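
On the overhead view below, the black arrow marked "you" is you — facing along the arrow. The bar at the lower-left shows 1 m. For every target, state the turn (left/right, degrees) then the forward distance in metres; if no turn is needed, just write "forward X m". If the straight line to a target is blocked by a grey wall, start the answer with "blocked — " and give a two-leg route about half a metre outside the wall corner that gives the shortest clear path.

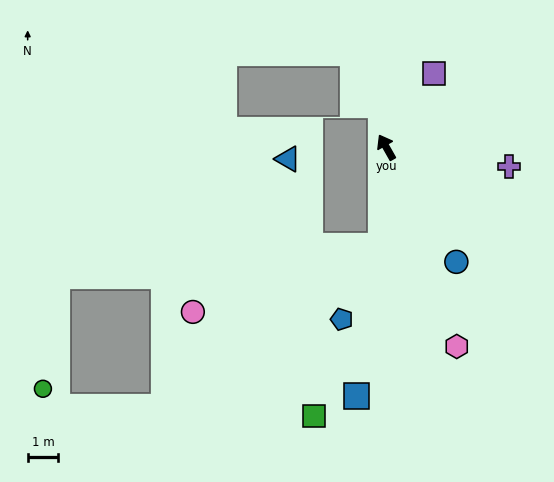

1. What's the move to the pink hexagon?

turn left 170°, forward 6.9 m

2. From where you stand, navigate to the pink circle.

blocked — turn left 147°, forward 3.2 m, then turn right 67°, forward 6.5 m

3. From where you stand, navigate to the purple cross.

turn right 128°, forward 4.1 m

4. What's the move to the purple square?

turn right 62°, forward 2.9 m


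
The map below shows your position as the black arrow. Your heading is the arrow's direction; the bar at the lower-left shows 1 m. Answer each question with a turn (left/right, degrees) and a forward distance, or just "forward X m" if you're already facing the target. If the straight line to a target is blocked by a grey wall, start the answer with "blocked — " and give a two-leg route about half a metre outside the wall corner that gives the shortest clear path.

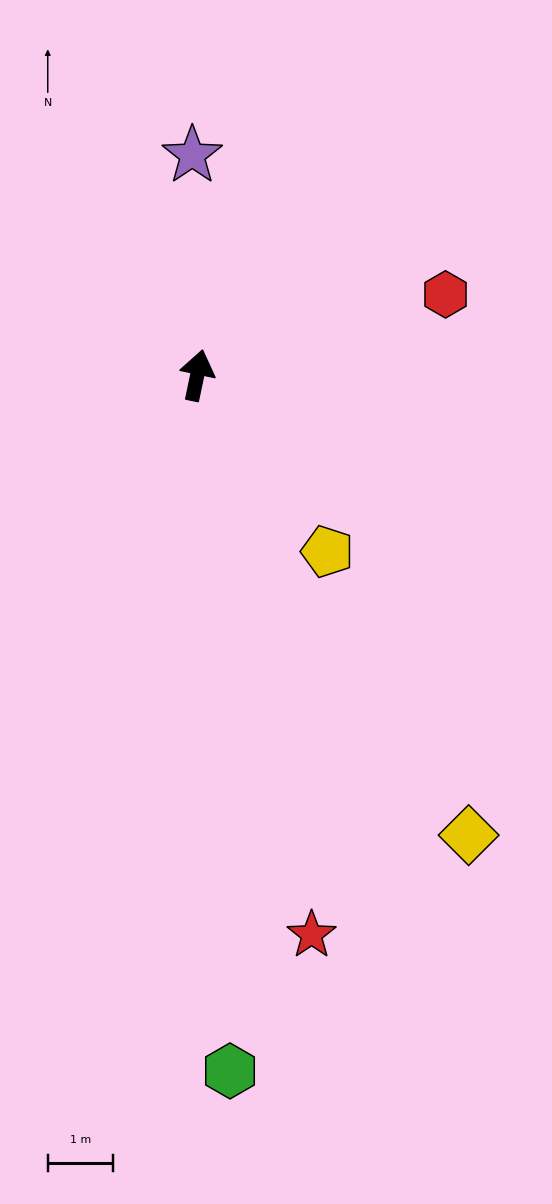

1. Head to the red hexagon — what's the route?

turn right 60°, forward 4.0 m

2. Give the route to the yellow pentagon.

turn right 132°, forward 3.4 m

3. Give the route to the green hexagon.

turn right 165°, forward 10.7 m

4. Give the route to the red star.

turn right 157°, forward 8.8 m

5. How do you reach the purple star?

turn left 13°, forward 3.4 m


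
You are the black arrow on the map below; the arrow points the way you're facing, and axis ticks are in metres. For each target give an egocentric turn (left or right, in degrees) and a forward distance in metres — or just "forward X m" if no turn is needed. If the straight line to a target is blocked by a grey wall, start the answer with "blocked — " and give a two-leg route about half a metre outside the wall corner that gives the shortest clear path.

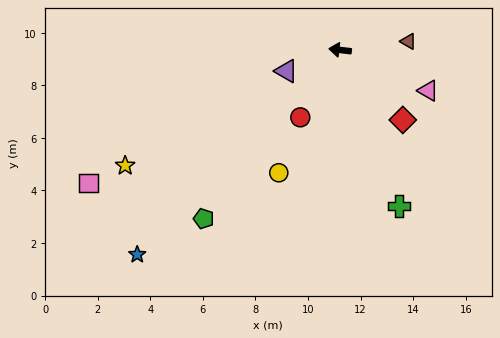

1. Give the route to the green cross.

turn left 117°, forward 6.4 m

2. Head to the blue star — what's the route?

turn left 52°, forward 11.0 m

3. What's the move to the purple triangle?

turn left 28°, forward 2.2 m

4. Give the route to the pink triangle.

turn left 162°, forward 3.7 m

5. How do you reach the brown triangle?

turn right 166°, forward 2.6 m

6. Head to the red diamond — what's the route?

turn left 138°, forward 3.6 m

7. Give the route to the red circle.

turn left 66°, forward 3.0 m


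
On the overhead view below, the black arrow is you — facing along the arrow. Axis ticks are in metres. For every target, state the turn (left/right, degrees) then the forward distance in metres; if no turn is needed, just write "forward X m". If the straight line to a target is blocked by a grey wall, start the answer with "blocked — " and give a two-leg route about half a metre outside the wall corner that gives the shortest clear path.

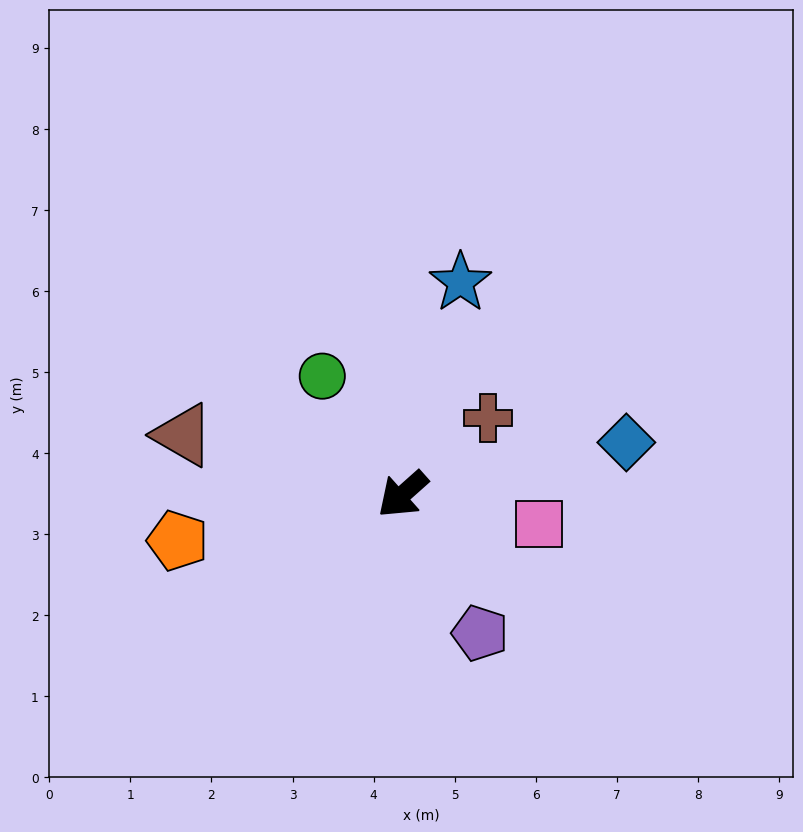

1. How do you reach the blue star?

turn right 147°, forward 2.7 m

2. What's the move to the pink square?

turn left 126°, forward 1.7 m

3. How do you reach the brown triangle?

turn right 57°, forward 2.8 m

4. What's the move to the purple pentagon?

turn left 78°, forward 2.0 m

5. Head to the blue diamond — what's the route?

turn left 151°, forward 2.8 m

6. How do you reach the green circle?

turn right 98°, forward 1.8 m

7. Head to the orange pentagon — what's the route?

turn right 30°, forward 2.8 m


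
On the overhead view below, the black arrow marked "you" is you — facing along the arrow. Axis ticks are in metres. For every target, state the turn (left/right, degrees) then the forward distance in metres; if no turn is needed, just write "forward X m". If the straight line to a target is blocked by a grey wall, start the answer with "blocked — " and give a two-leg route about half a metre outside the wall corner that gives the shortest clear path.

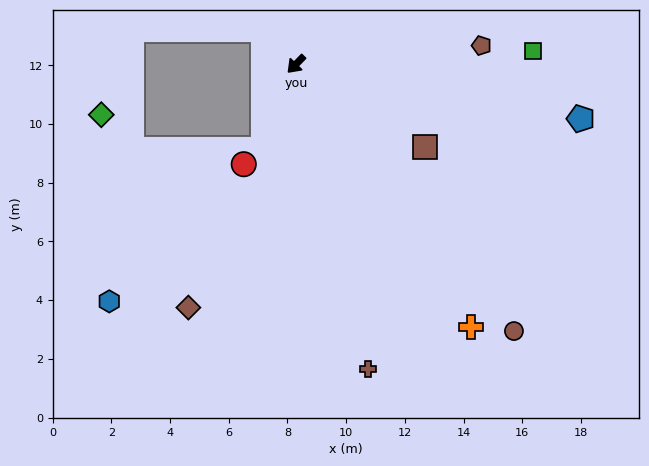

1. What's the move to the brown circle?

turn left 83°, forward 11.7 m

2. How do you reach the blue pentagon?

turn left 123°, forward 9.9 m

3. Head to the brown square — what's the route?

turn left 101°, forward 5.2 m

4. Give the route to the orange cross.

turn left 78°, forward 10.8 m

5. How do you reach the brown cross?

turn left 57°, forward 10.7 m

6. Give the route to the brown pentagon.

turn left 140°, forward 6.4 m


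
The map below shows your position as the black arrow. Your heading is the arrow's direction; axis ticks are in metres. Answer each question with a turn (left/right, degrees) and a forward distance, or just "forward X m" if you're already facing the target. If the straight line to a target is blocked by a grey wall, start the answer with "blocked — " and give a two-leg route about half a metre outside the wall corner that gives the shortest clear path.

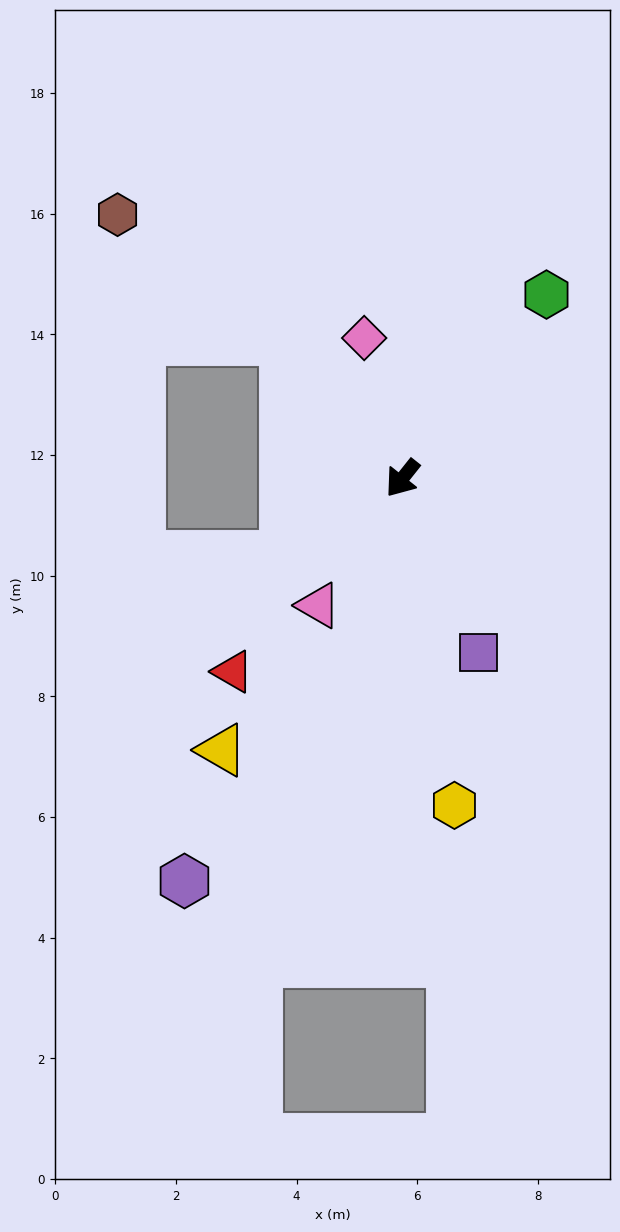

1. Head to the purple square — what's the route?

turn left 62°, forward 3.2 m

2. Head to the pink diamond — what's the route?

turn right 126°, forward 2.4 m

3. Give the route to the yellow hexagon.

turn left 48°, forward 5.5 m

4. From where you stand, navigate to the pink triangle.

turn left 5°, forward 2.5 m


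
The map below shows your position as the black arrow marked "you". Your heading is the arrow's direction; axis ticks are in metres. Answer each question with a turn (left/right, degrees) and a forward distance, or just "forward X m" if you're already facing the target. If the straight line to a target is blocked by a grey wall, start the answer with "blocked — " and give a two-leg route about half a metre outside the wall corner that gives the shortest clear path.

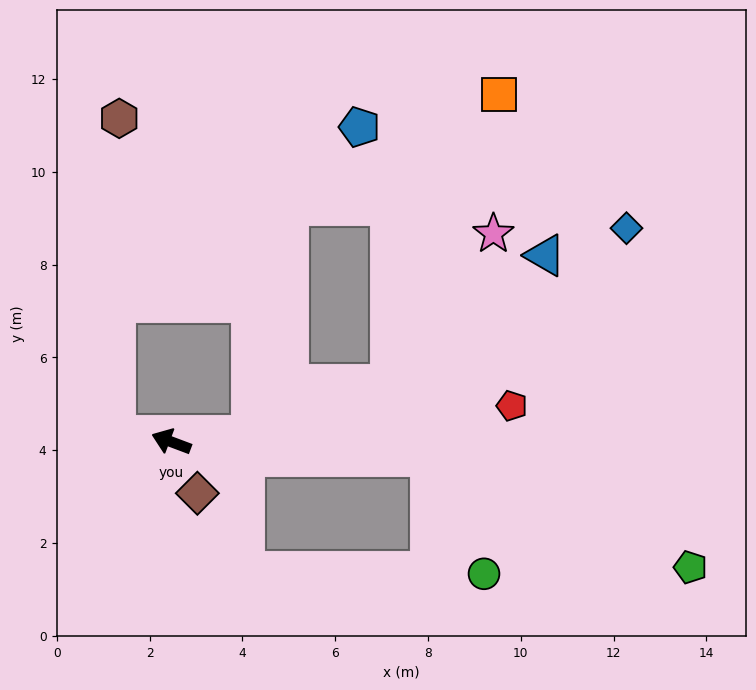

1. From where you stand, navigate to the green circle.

blocked — turn right 163°, forward 5.6 m, then turn right 61°, forward 2.8 m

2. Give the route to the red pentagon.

turn right 153°, forward 7.4 m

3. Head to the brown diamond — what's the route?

turn left 137°, forward 1.2 m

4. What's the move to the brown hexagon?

blocked — turn left 13°, forward 1.2 m, then turn right 83°, forward 6.8 m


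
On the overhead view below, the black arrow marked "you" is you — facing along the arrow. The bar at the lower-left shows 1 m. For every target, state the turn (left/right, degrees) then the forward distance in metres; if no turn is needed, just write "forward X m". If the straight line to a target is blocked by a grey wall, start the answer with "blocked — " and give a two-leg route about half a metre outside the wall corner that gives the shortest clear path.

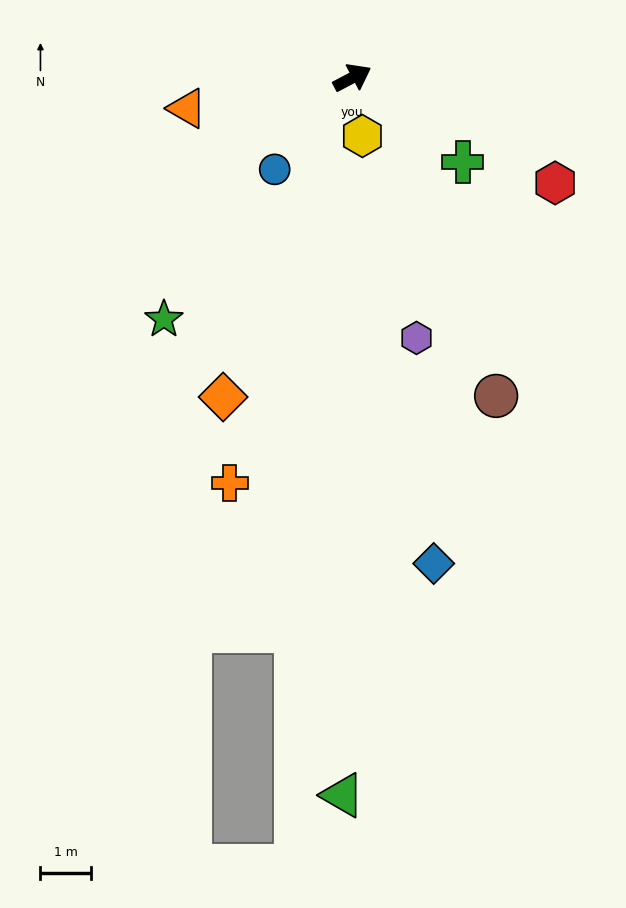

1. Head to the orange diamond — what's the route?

turn right 140°, forward 6.8 m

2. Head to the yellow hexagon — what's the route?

turn right 108°, forward 1.2 m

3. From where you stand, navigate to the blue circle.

turn right 158°, forward 2.4 m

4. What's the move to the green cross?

turn right 65°, forward 2.7 m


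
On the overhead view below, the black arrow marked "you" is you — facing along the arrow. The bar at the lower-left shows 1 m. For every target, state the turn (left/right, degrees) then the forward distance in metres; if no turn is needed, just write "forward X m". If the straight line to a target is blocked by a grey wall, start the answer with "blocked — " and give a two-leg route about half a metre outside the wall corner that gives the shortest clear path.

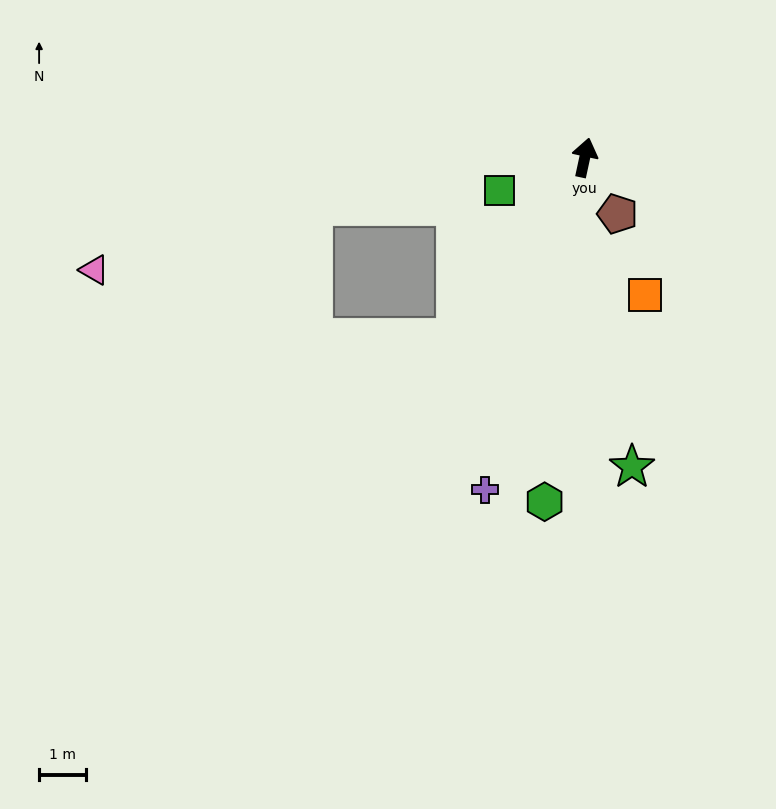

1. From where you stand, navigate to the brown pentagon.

turn right 138°, forward 1.4 m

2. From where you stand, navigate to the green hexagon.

turn right 174°, forward 7.4 m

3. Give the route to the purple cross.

turn left 175°, forward 7.4 m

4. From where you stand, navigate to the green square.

turn left 124°, forward 2.0 m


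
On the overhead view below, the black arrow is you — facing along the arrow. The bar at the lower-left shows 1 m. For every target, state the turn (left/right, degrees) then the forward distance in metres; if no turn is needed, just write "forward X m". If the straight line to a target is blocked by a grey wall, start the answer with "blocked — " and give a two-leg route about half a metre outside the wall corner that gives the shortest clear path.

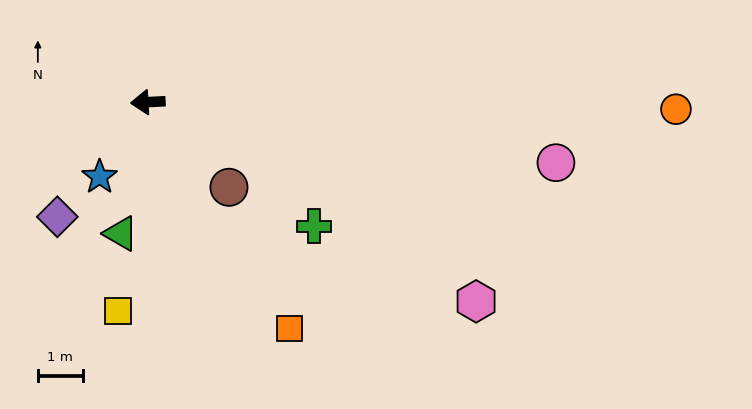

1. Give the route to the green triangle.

turn left 75°, forward 3.0 m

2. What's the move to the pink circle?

turn left 168°, forward 9.1 m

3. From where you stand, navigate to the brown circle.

turn left 131°, forward 2.6 m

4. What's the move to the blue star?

turn left 54°, forward 2.0 m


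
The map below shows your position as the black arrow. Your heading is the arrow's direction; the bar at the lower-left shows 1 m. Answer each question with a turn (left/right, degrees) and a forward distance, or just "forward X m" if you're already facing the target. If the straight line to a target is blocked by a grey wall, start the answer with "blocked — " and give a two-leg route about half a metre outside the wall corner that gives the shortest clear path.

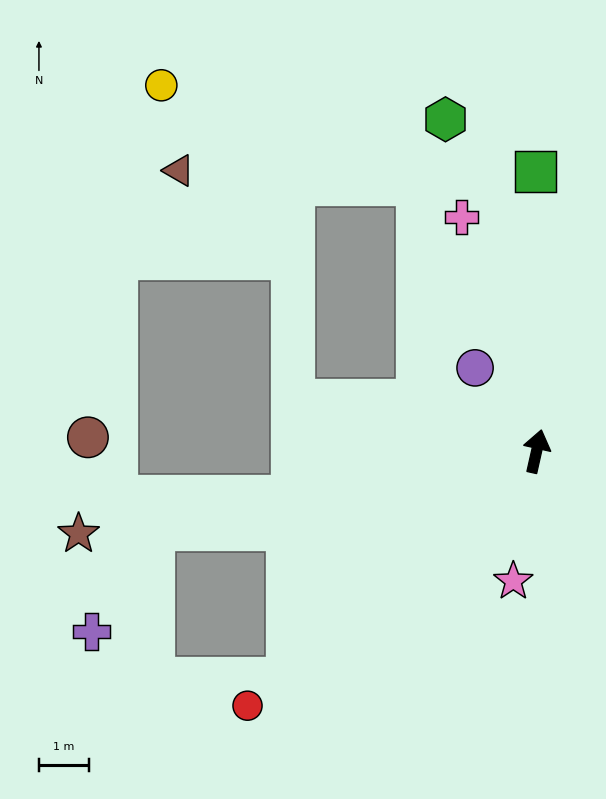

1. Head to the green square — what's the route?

turn left 13°, forward 5.6 m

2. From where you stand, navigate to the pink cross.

turn left 31°, forward 4.9 m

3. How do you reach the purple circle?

turn left 49°, forward 2.1 m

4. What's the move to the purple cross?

blocked — turn left 114°, forward 7.8 m, then turn left 47°, forward 2.4 m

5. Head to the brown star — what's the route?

turn left 113°, forward 9.3 m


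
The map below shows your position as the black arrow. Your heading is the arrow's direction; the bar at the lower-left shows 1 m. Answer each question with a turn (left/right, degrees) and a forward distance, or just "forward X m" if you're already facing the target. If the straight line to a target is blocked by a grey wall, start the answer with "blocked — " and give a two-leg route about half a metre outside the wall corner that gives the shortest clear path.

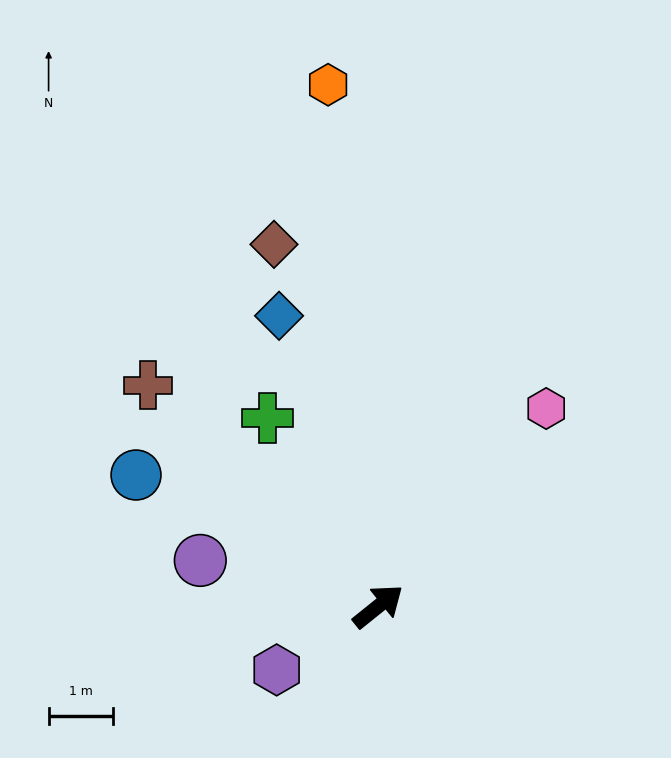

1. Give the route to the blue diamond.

turn left 70°, forward 4.8 m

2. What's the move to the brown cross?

turn left 97°, forward 5.0 m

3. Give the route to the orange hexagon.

turn left 57°, forward 8.1 m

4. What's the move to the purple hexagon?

turn left 173°, forward 1.9 m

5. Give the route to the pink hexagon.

turn left 11°, forward 4.0 m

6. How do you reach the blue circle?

turn left 113°, forward 4.3 m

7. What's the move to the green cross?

turn left 82°, forward 3.4 m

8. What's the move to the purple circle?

turn left 127°, forward 2.9 m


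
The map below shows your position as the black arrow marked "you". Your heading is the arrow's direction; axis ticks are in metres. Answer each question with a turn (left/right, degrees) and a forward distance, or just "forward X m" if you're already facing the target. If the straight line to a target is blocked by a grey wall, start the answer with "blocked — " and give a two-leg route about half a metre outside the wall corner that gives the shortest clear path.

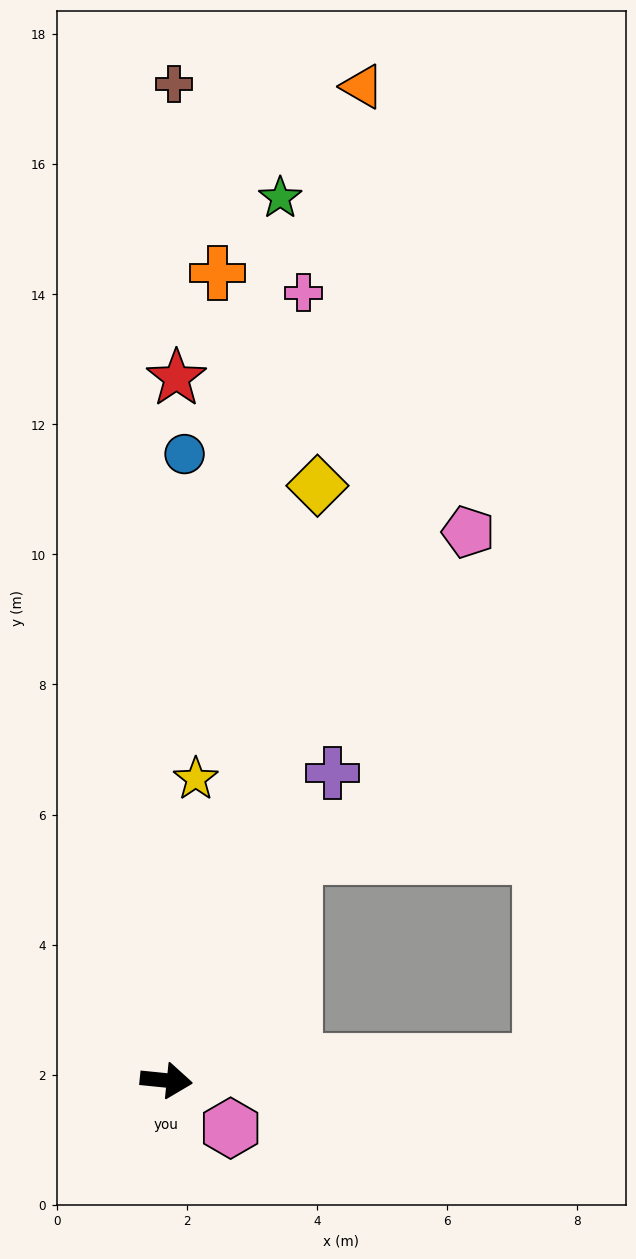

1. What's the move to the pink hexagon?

turn right 31°, forward 1.2 m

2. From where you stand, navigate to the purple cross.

turn left 67°, forward 5.4 m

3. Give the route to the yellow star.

turn left 90°, forward 4.7 m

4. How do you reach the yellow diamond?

turn left 82°, forward 9.4 m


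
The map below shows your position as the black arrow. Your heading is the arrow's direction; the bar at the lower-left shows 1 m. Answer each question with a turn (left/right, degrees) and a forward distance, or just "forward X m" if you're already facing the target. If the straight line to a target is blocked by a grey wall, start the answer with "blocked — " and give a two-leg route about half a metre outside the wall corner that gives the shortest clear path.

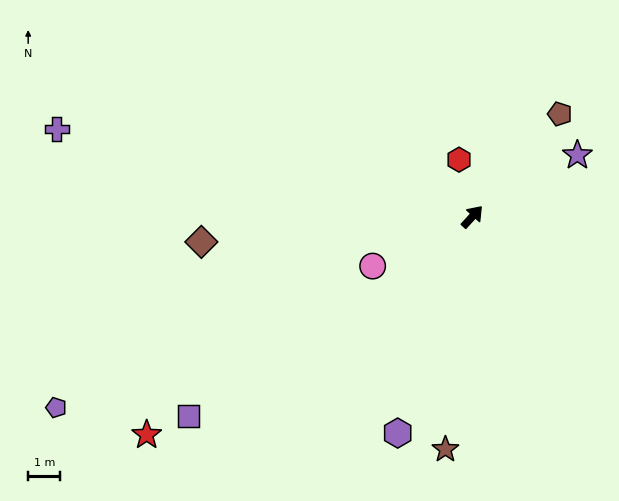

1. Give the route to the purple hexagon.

turn right 157°, forward 7.1 m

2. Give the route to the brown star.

turn right 144°, forward 7.3 m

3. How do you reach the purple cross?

turn left 120°, forward 13.3 m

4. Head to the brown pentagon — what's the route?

forward 4.2 m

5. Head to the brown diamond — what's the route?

turn left 138°, forward 8.5 m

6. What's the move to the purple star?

turn right 17°, forward 3.8 m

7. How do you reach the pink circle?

turn left 159°, forward 3.5 m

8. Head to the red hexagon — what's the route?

turn left 56°, forward 1.8 m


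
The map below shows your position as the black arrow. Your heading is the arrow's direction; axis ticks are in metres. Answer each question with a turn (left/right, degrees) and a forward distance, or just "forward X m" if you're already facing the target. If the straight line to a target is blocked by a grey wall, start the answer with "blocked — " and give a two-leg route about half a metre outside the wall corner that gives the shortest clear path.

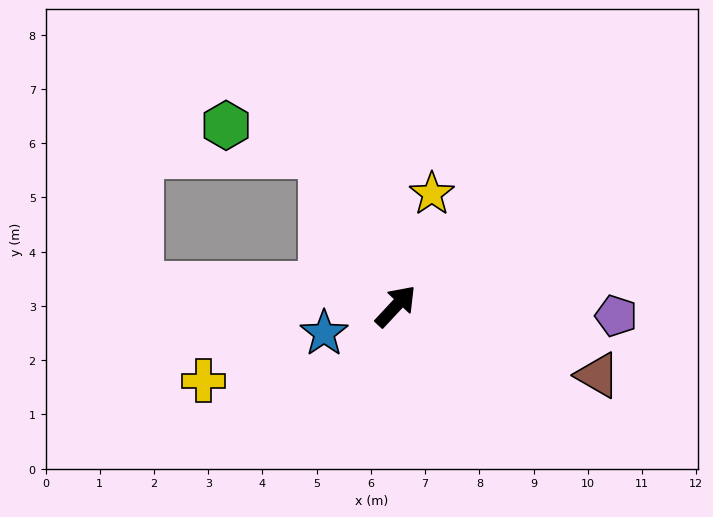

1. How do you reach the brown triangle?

turn right 66°, forward 3.9 m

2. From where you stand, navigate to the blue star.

turn left 154°, forward 1.4 m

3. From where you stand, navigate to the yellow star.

turn left 25°, forward 2.2 m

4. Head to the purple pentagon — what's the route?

turn right 49°, forward 4.1 m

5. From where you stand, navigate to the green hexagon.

blocked — turn left 69°, forward 3.1 m, then turn left 47°, forward 1.8 m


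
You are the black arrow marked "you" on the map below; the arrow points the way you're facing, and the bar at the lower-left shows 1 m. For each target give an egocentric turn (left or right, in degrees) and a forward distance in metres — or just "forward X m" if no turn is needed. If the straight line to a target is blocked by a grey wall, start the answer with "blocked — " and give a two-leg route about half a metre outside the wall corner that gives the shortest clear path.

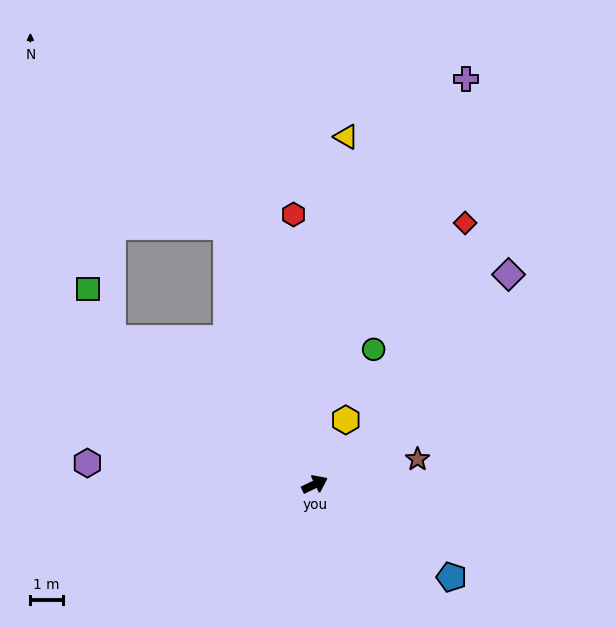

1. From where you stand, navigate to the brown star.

turn right 12°, forward 3.3 m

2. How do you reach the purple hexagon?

turn left 149°, forward 7.1 m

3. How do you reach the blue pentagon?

turn right 60°, forward 5.1 m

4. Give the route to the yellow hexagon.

turn left 38°, forward 2.2 m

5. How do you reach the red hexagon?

turn left 69°, forward 8.4 m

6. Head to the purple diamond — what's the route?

turn left 21°, forward 8.8 m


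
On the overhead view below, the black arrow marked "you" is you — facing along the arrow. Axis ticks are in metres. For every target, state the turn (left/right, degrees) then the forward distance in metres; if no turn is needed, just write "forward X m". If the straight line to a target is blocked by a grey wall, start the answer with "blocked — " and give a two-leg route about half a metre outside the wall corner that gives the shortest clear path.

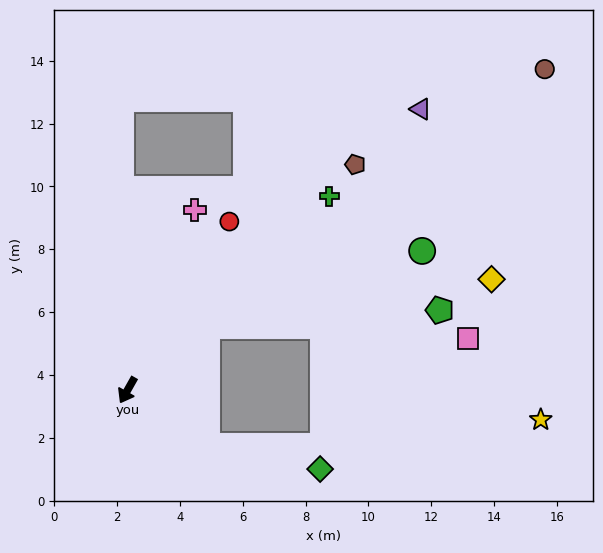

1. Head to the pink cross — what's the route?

turn right 171°, forward 6.1 m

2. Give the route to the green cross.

turn left 163°, forward 8.9 m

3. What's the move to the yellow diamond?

blocked — turn left 158°, forward 3.3 m, then turn right 29°, forward 9.2 m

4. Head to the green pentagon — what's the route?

blocked — turn left 158°, forward 3.3 m, then turn right 35°, forward 7.4 m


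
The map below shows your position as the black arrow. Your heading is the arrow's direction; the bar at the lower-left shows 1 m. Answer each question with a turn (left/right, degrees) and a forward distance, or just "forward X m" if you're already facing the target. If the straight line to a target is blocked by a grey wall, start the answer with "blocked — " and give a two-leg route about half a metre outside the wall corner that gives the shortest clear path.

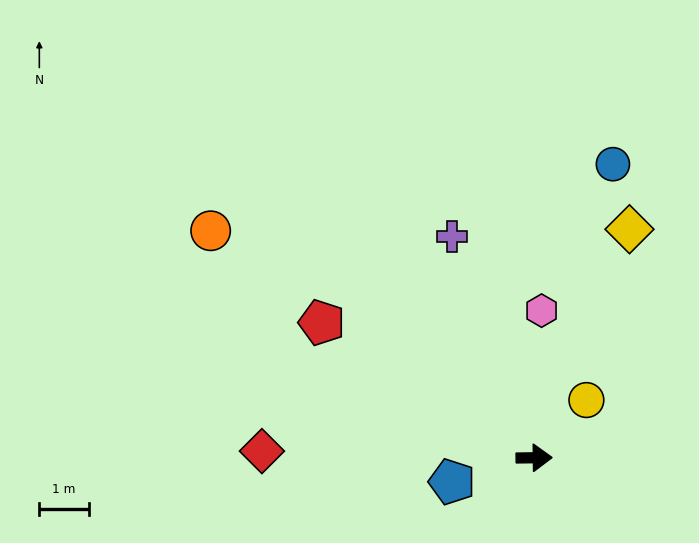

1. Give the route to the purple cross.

turn left 110°, forward 4.8 m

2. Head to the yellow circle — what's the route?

turn left 47°, forward 1.6 m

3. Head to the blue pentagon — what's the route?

turn right 164°, forward 1.7 m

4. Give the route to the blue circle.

turn left 74°, forward 6.1 m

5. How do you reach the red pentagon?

turn left 147°, forward 5.1 m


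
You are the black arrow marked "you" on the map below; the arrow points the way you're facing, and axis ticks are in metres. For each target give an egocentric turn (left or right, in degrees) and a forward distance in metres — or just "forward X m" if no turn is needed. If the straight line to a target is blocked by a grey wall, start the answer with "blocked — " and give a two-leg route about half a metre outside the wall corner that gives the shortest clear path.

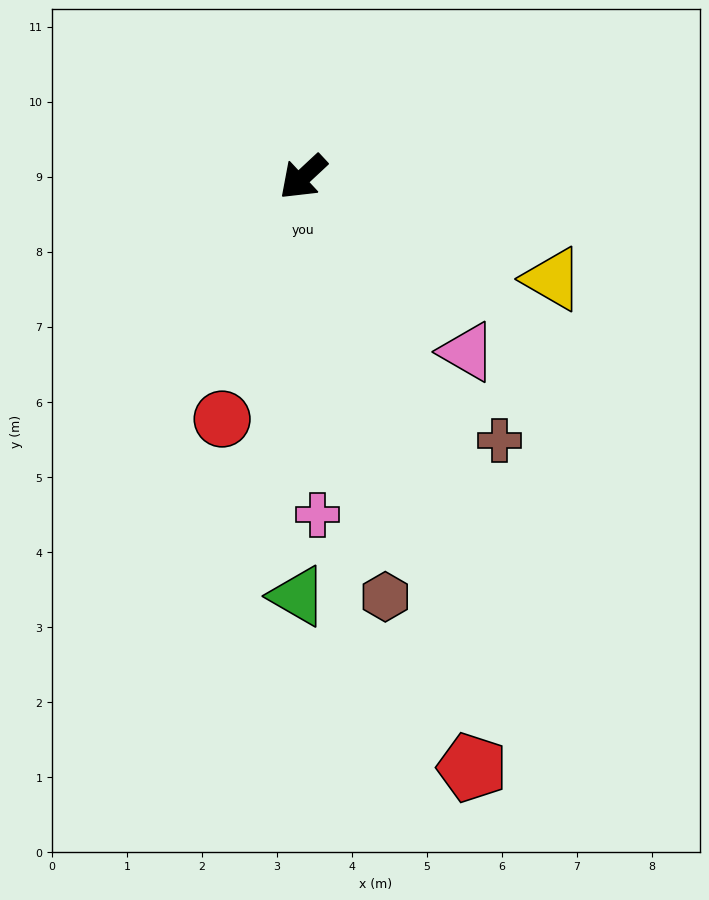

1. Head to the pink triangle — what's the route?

turn left 90°, forward 3.2 m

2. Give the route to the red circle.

turn left 29°, forward 3.4 m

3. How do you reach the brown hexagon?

turn left 58°, forward 5.7 m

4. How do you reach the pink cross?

turn left 50°, forward 4.5 m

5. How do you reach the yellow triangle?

turn left 115°, forward 3.6 m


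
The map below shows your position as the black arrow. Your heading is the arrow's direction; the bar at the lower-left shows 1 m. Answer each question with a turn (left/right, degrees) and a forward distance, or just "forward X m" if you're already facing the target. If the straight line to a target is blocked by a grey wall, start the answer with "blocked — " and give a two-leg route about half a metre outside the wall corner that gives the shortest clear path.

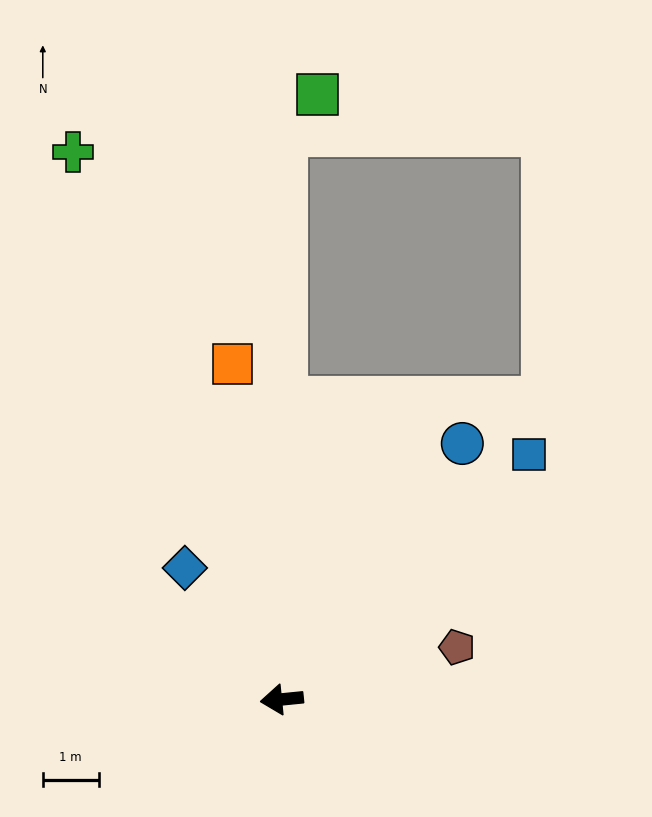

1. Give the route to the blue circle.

turn right 131°, forward 5.6 m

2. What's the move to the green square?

blocked — turn right 96°, forward 10.2 m, then turn right 40°, forward 0.9 m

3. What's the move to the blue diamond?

turn right 59°, forward 2.9 m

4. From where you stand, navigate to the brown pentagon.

turn right 169°, forward 3.3 m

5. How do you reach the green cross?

turn right 75°, forward 10.5 m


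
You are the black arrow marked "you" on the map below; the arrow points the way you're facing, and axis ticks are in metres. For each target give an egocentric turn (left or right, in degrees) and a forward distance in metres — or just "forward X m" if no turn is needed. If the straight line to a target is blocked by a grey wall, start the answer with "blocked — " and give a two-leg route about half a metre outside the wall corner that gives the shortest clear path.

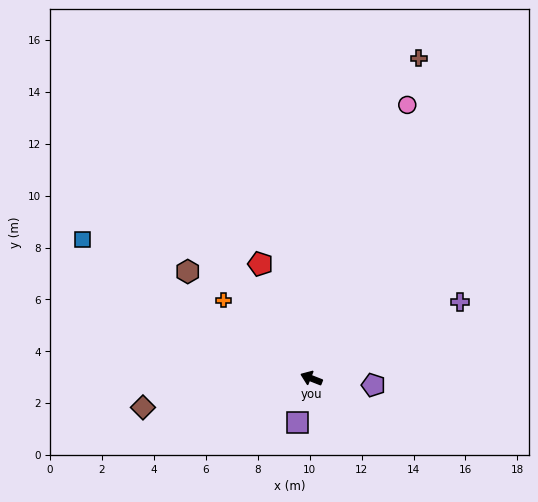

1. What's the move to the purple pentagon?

turn right 165°, forward 2.4 m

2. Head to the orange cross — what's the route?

turn right 20°, forward 4.5 m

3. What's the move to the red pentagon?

turn right 44°, forward 4.8 m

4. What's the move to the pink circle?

turn right 88°, forward 11.2 m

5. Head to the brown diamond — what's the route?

turn left 31°, forward 6.6 m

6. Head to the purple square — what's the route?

turn left 94°, forward 1.8 m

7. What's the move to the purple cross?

turn right 131°, forward 6.4 m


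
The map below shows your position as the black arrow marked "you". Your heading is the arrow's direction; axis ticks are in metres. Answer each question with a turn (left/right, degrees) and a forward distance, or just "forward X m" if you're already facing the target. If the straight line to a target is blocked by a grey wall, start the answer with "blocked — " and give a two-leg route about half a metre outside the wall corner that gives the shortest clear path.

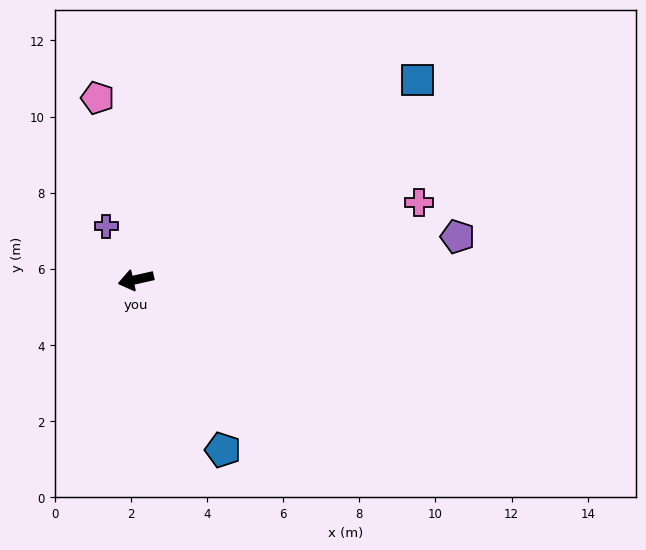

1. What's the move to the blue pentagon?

turn left 104°, forward 5.0 m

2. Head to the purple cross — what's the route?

turn right 74°, forward 1.6 m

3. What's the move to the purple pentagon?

turn left 175°, forward 8.5 m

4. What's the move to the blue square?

turn right 157°, forward 9.1 m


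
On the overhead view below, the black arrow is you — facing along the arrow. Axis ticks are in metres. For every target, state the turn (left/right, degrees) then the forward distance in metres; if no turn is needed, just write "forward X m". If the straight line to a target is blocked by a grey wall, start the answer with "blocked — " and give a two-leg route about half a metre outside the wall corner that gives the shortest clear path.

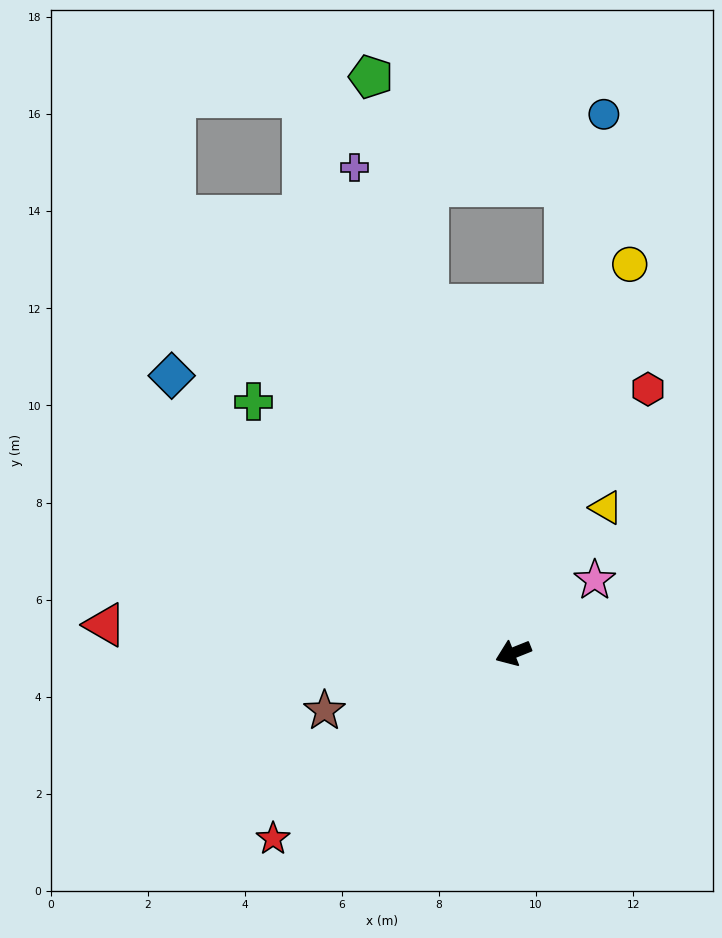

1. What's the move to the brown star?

turn right 5°, forward 4.1 m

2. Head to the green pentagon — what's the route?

turn right 98°, forward 12.2 m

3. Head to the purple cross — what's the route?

turn right 94°, forward 10.5 m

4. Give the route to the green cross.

turn right 66°, forward 7.4 m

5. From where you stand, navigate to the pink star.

turn right 160°, forward 2.3 m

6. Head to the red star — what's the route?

turn left 16°, forward 6.3 m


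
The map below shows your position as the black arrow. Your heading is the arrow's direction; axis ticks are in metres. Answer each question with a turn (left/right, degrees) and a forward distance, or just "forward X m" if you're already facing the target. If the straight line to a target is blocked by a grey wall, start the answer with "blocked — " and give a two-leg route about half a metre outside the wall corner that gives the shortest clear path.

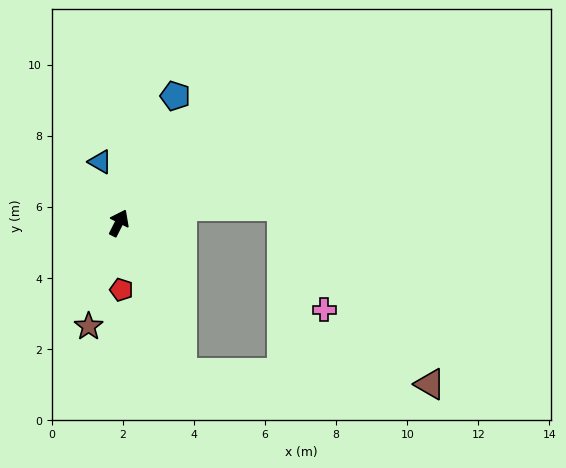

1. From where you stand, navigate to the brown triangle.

blocked — turn right 130°, forward 4.6 m, then turn left 64°, forward 7.0 m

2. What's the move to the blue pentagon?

turn left 3°, forward 3.9 m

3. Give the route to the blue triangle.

turn left 44°, forward 1.8 m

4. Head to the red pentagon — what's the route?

turn right 151°, forward 1.9 m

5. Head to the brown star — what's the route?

turn right 170°, forward 3.0 m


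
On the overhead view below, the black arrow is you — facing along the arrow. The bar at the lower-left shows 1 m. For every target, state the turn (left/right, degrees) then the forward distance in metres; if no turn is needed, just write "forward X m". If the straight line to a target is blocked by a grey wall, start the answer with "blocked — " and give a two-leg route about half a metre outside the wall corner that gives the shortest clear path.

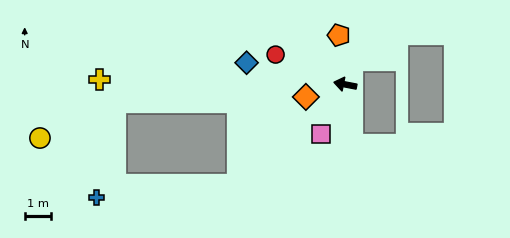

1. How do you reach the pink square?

turn left 75°, forward 2.1 m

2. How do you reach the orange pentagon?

turn right 72°, forward 1.9 m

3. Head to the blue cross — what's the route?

blocked — turn left 54°, forward 5.7 m, then turn right 38°, forward 5.5 m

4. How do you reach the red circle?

turn right 12°, forward 2.9 m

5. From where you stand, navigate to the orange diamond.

turn left 29°, forward 1.6 m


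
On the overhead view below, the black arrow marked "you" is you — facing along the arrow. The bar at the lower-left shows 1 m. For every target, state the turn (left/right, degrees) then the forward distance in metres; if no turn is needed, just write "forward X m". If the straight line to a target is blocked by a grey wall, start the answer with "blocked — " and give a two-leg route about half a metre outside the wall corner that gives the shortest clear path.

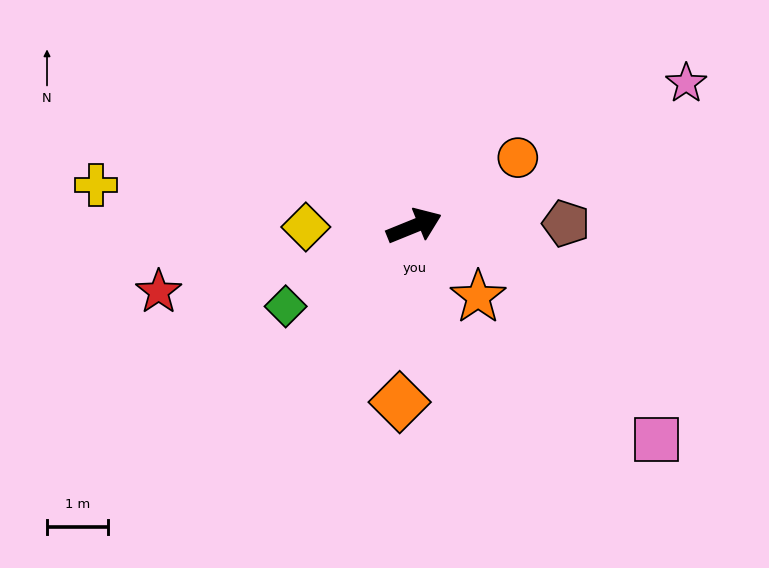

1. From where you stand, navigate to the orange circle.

turn left 11°, forward 2.0 m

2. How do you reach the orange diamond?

turn right 117°, forward 2.9 m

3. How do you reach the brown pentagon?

turn right 21°, forward 2.5 m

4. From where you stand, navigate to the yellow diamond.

turn left 158°, forward 1.8 m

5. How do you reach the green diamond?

turn right 170°, forward 2.5 m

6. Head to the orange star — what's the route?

turn right 70°, forward 1.6 m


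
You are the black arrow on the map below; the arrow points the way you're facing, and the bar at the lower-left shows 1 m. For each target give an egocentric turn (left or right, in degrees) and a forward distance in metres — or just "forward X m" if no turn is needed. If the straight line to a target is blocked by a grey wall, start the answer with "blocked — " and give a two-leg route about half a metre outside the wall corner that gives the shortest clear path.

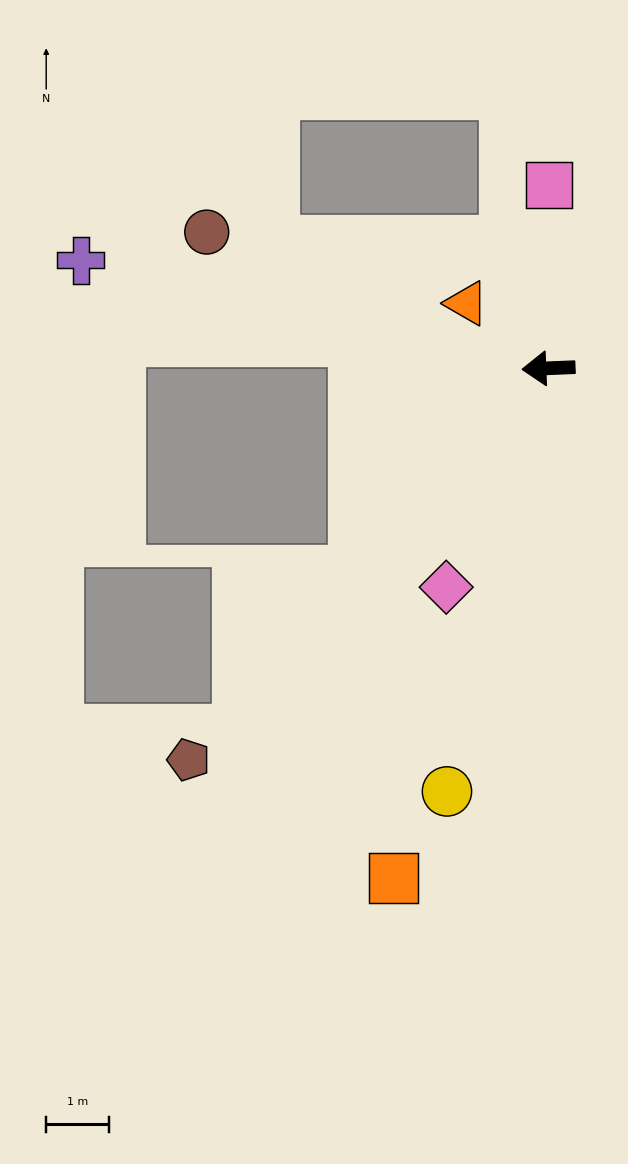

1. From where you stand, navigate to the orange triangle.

turn right 41°, forward 1.7 m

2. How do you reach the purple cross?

turn right 15°, forward 7.7 m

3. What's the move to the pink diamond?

turn left 63°, forward 3.9 m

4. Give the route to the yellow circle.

turn left 74°, forward 7.0 m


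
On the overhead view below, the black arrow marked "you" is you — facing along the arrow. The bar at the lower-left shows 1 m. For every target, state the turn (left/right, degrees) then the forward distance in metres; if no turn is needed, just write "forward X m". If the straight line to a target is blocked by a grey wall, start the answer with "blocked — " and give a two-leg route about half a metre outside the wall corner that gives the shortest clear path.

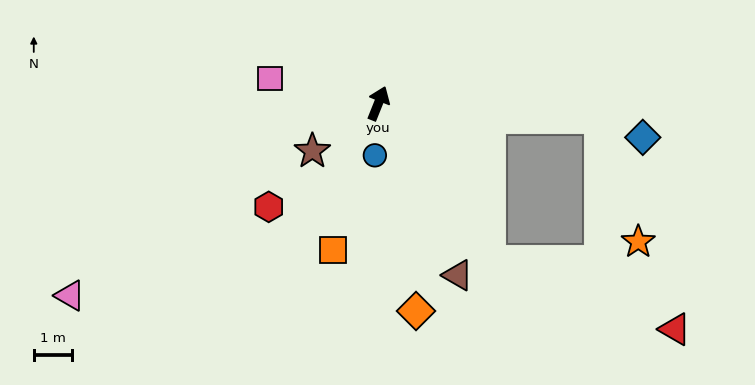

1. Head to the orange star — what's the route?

blocked — turn right 72°, forward 5.8 m, then turn right 69°, forward 3.4 m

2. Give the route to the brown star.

turn left 148°, forward 2.1 m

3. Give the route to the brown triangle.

turn right 133°, forward 4.9 m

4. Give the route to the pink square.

turn left 99°, forward 2.9 m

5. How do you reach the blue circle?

turn right 162°, forward 1.4 m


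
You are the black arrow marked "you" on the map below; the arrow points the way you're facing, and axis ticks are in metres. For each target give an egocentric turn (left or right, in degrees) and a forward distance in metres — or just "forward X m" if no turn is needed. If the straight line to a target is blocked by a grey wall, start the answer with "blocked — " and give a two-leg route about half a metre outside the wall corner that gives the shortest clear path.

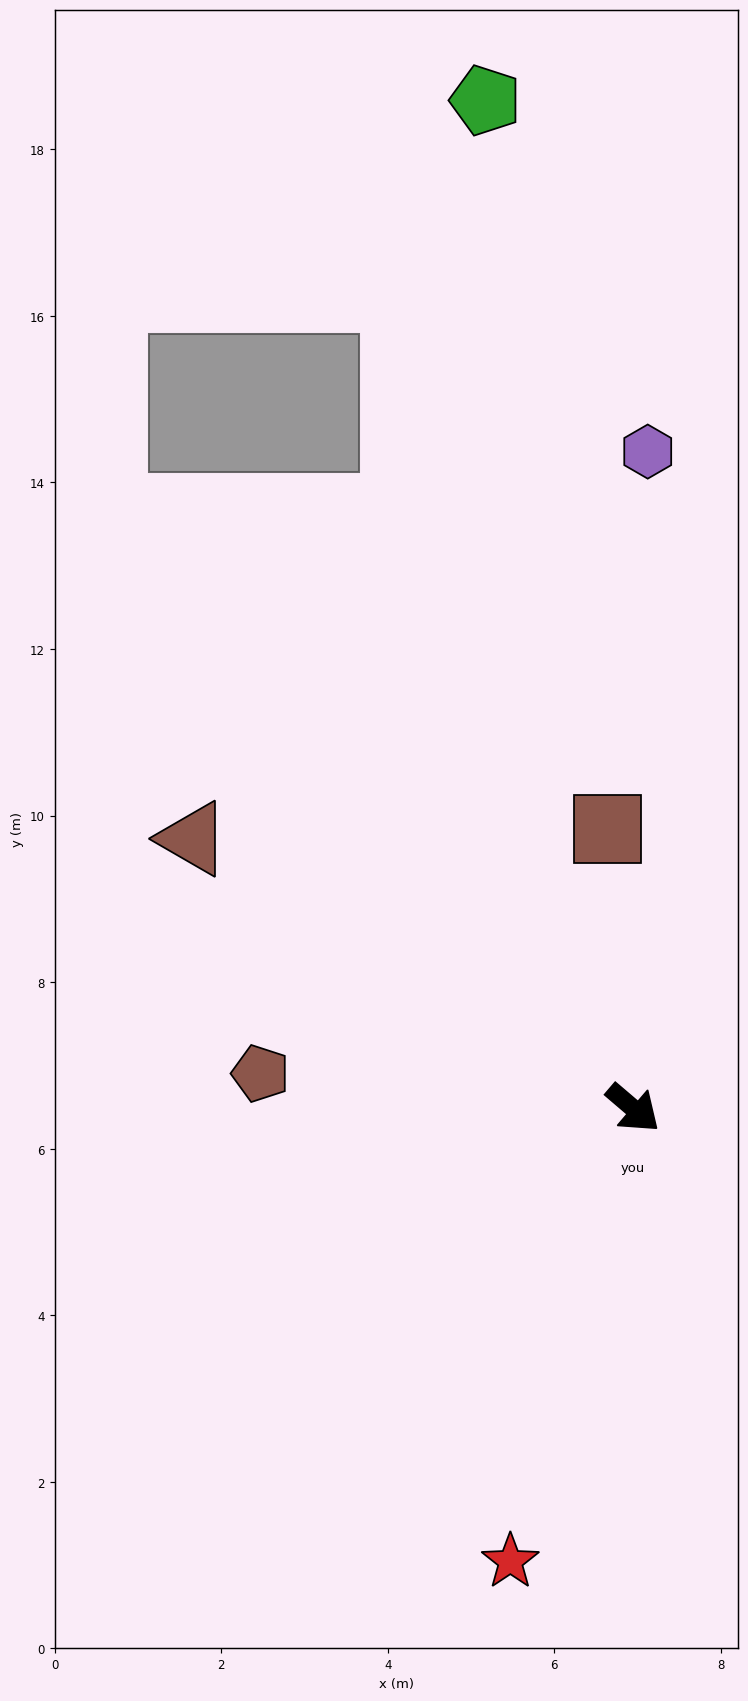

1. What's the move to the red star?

turn right 65°, forward 5.6 m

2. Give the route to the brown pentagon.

turn right 145°, forward 4.5 m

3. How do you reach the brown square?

turn left 136°, forward 3.4 m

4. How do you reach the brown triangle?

turn right 171°, forward 6.2 m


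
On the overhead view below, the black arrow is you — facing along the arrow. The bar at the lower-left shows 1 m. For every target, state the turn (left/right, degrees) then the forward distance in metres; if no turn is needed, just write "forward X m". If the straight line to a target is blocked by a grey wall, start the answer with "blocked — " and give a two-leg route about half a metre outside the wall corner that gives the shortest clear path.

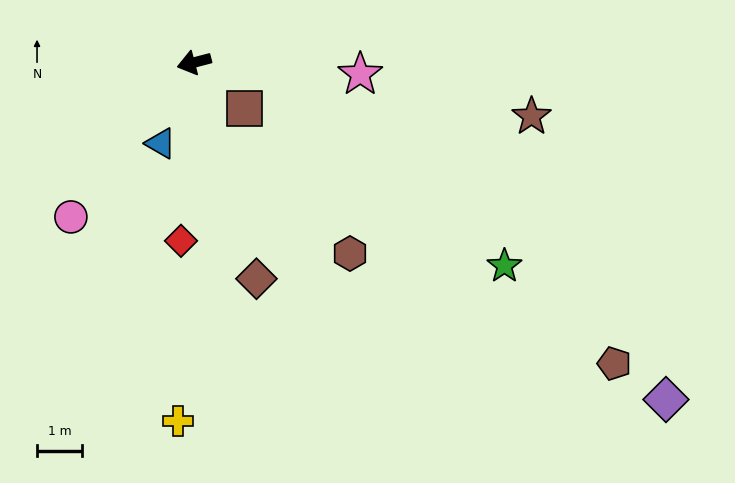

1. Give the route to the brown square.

turn left 123°, forward 1.5 m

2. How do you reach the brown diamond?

turn left 91°, forward 5.0 m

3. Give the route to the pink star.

turn left 161°, forward 3.7 m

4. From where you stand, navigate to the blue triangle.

turn left 53°, forward 1.9 m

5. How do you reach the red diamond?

turn left 71°, forward 3.9 m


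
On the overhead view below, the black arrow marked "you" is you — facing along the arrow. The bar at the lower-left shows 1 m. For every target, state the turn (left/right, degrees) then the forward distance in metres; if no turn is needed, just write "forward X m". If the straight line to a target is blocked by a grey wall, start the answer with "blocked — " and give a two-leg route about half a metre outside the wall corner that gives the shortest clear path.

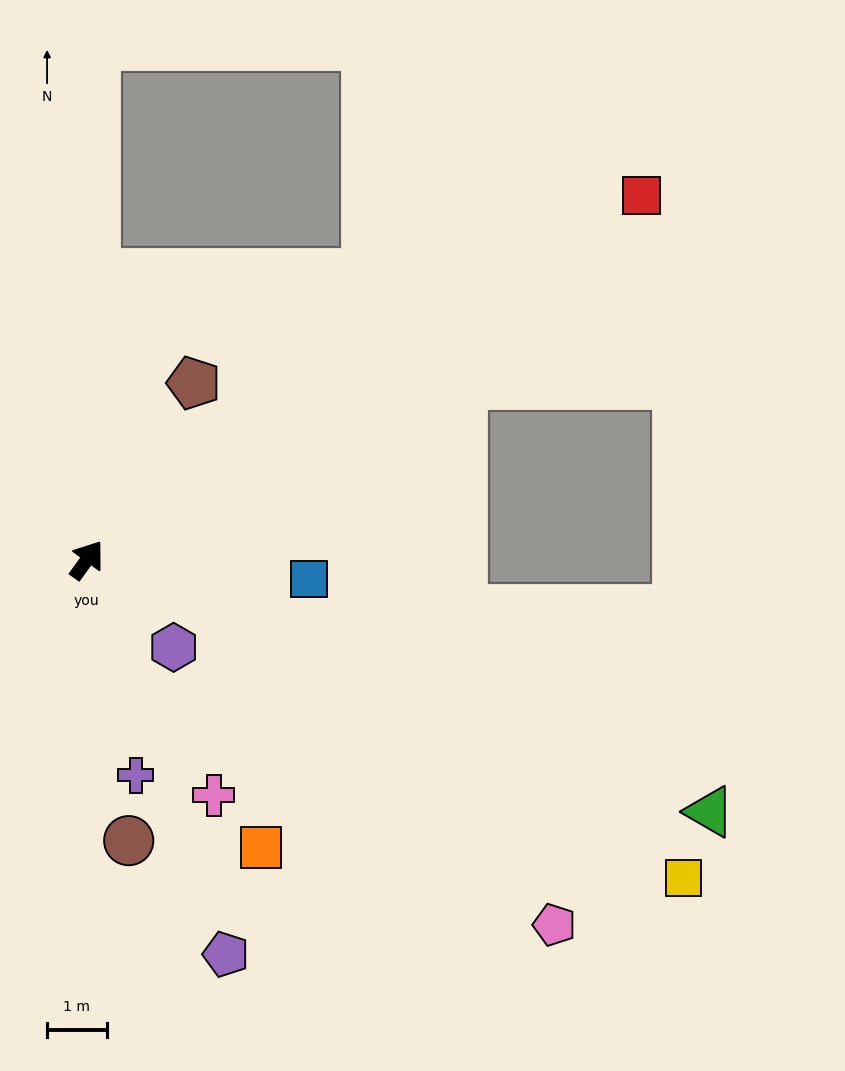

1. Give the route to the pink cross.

turn right 116°, forward 4.5 m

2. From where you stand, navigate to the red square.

turn right 21°, forward 11.1 m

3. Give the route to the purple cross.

turn right 131°, forward 3.7 m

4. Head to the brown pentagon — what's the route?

turn left 5°, forward 3.5 m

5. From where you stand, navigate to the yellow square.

turn right 82°, forward 11.3 m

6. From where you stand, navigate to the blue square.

turn right 59°, forward 3.7 m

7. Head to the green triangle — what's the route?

turn right 76°, forward 11.2 m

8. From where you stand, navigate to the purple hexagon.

turn right 99°, forward 2.1 m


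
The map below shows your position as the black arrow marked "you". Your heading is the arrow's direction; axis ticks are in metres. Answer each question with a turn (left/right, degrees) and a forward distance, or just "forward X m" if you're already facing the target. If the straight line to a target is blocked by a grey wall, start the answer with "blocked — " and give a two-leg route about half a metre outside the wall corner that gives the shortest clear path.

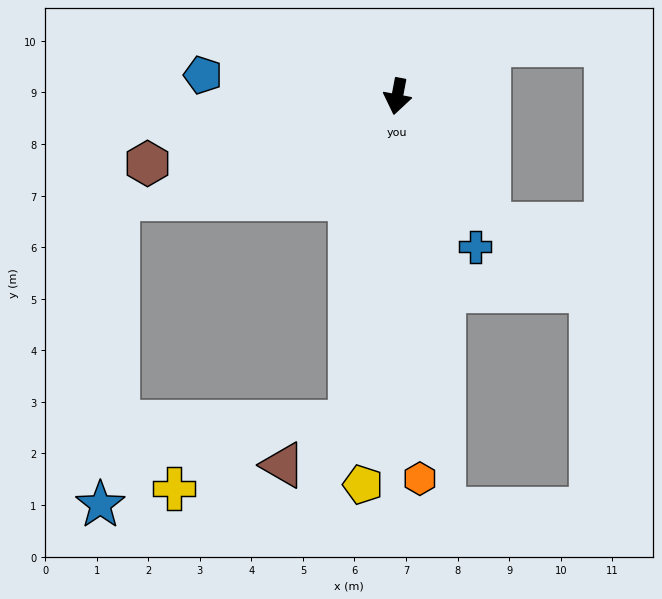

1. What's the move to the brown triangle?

blocked — turn left 2°, forward 6.4 m, then turn right 48°, forward 1.5 m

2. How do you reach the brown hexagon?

turn right 64°, forward 5.0 m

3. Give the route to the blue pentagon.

turn right 86°, forward 3.8 m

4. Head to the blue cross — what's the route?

turn left 38°, forward 3.3 m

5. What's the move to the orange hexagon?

turn left 14°, forward 7.4 m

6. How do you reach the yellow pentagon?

turn left 6°, forward 7.6 m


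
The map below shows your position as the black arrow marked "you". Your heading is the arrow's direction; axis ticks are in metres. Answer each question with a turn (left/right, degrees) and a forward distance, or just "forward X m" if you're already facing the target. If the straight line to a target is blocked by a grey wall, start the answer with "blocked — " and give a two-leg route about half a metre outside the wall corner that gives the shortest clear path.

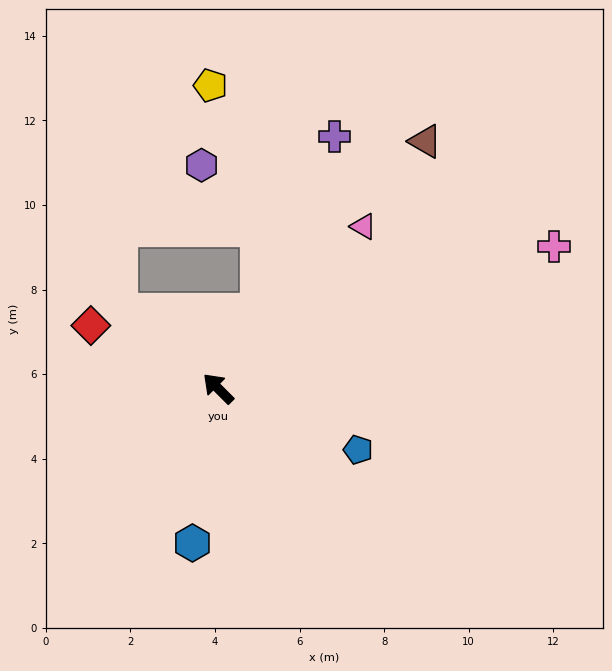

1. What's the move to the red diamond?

turn left 19°, forward 3.4 m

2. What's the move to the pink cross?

turn right 112°, forward 8.6 m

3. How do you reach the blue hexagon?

turn left 126°, forward 3.7 m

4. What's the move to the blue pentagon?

turn right 159°, forward 3.6 m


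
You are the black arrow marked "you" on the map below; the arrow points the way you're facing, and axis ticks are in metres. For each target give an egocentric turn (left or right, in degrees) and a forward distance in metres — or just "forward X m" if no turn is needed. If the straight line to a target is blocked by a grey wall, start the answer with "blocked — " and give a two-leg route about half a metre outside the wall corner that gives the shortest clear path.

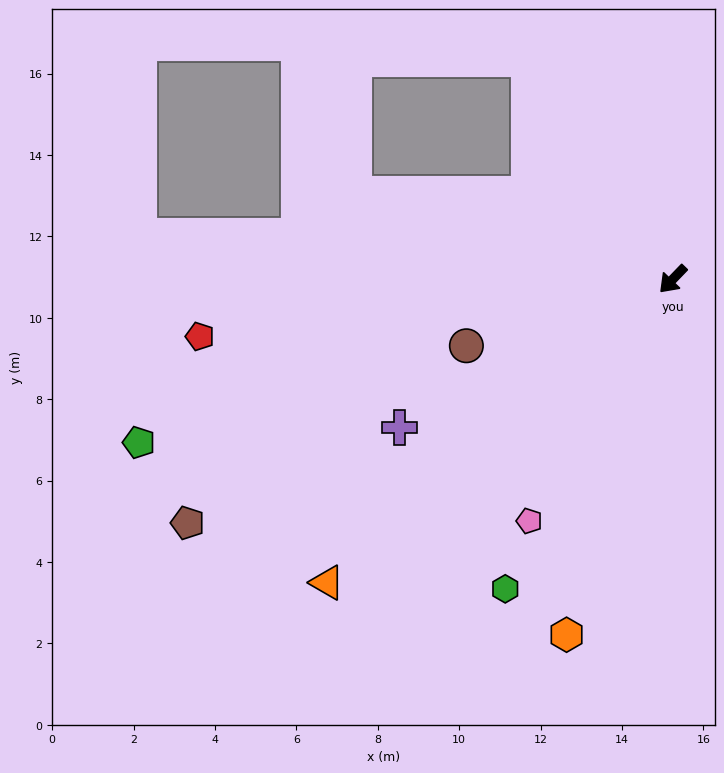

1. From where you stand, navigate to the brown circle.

turn right 28°, forward 5.3 m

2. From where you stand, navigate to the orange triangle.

turn right 5°, forward 11.3 m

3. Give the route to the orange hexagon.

turn left 27°, forward 9.1 m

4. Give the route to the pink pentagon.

turn left 13°, forward 6.9 m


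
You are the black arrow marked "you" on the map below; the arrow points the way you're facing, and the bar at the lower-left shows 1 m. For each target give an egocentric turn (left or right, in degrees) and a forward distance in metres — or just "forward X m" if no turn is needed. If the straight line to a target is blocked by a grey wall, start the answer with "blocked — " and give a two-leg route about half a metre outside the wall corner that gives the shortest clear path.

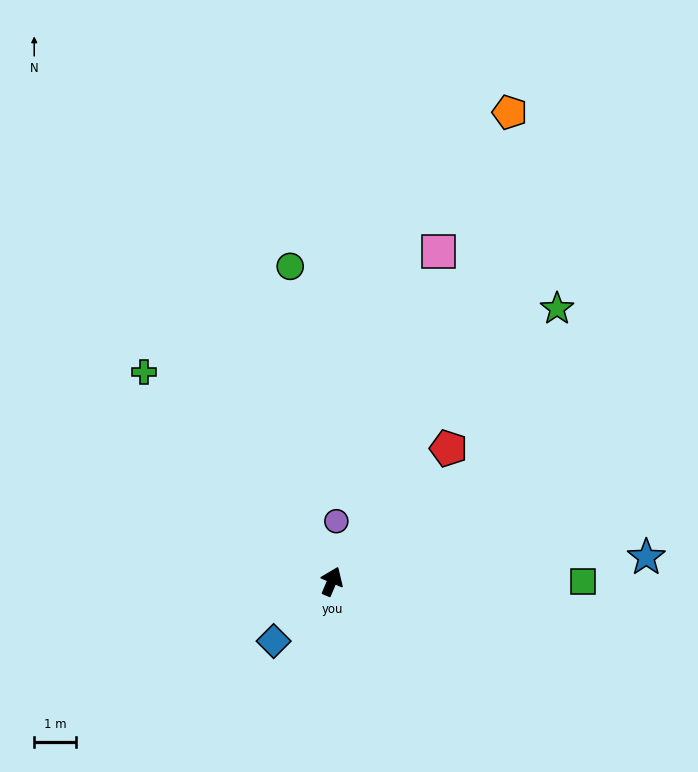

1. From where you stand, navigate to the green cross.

turn left 65°, forward 6.8 m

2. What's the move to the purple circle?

turn left 19°, forward 1.5 m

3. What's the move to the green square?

turn right 67°, forward 6.0 m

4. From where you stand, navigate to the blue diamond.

turn left 159°, forward 2.0 m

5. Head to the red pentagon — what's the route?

turn right 18°, forward 4.3 m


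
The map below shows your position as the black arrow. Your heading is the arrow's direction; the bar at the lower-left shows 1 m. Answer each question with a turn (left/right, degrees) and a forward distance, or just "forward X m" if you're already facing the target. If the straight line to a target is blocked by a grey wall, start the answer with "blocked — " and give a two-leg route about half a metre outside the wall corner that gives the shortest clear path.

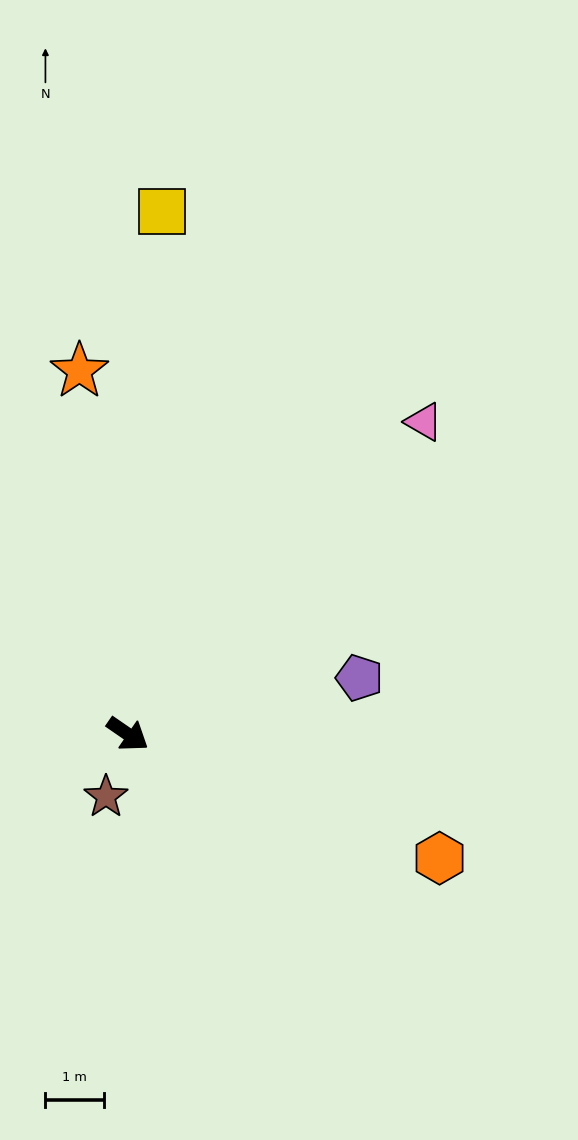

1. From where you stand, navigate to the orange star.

turn left 132°, forward 6.3 m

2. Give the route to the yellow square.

turn left 121°, forward 8.9 m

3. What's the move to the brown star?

turn right 75°, forward 1.1 m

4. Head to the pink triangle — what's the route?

turn left 81°, forward 7.3 m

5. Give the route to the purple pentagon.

turn left 48°, forward 4.1 m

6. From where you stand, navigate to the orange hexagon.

turn left 13°, forward 5.7 m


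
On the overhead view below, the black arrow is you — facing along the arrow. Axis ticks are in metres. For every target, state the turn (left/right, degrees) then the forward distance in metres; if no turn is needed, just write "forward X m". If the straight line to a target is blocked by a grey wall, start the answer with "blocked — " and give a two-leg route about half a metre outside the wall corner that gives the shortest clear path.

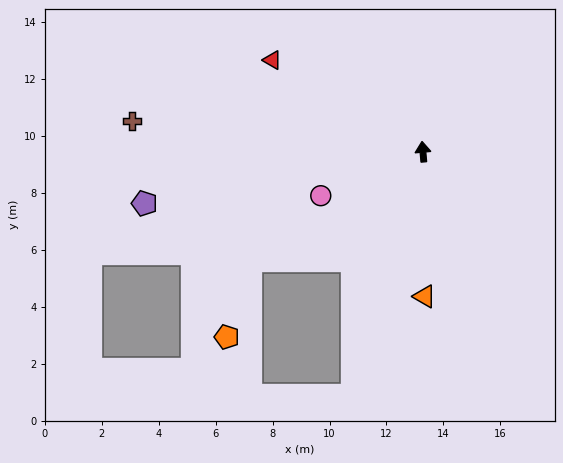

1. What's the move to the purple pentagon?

turn left 95°, forward 10.0 m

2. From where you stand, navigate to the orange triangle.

turn left 176°, forward 5.1 m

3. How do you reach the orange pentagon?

blocked — turn left 117°, forward 7.2 m, then turn left 41°, forward 2.8 m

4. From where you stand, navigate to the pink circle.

turn left 108°, forward 3.9 m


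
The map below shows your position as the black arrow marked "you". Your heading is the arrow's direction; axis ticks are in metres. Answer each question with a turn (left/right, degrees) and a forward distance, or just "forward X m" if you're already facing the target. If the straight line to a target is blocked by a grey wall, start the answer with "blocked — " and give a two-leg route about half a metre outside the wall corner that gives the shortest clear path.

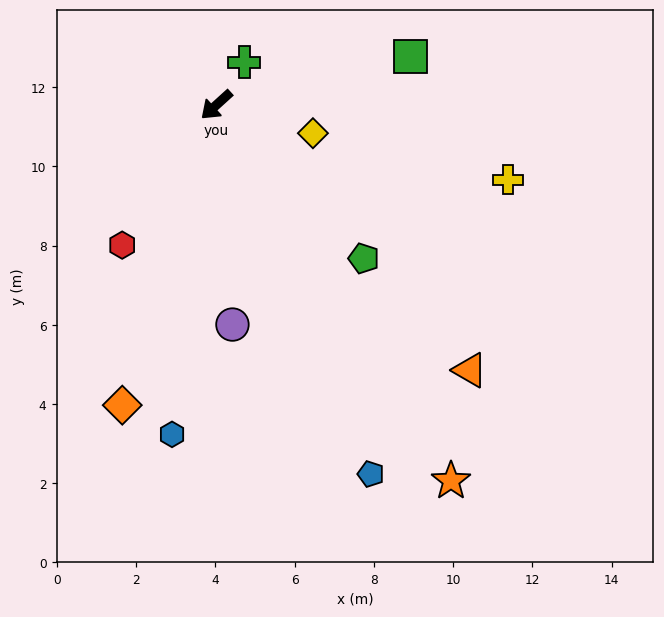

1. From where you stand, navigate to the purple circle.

turn left 52°, forward 5.6 m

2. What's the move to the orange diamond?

turn left 30°, forward 7.9 m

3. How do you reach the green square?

turn left 152°, forward 5.1 m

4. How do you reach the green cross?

turn right 165°, forward 1.3 m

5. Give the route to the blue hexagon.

turn left 40°, forward 8.4 m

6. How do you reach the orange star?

turn left 80°, forward 11.2 m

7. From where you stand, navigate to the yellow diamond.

turn left 121°, forward 2.5 m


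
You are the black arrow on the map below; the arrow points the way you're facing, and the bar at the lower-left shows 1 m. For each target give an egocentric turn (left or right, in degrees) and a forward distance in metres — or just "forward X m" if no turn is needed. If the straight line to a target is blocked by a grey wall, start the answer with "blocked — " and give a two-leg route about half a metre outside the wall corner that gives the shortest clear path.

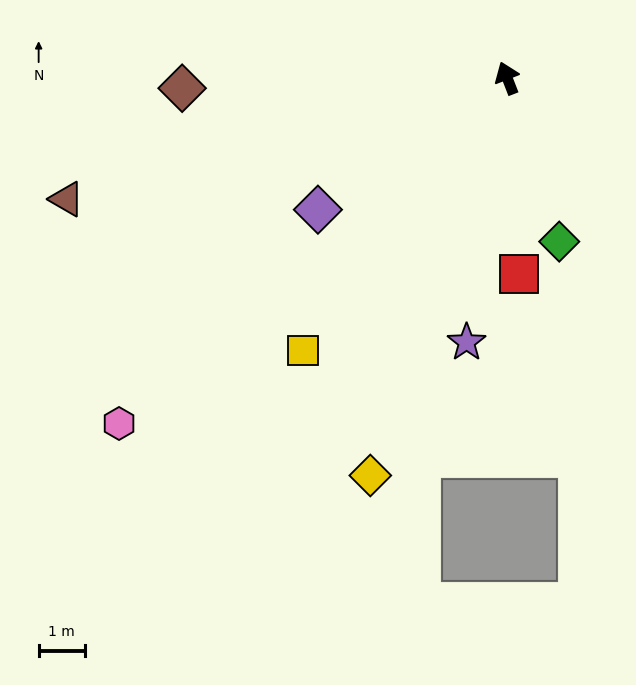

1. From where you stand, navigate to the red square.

turn left 162°, forward 4.3 m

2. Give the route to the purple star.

turn left 150°, forward 5.8 m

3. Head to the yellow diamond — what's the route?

turn left 140°, forward 9.2 m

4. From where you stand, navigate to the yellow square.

turn left 122°, forward 7.4 m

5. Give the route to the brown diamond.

turn left 71°, forward 7.1 m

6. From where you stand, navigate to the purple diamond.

turn left 104°, forward 5.0 m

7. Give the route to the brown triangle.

turn left 84°, forward 9.9 m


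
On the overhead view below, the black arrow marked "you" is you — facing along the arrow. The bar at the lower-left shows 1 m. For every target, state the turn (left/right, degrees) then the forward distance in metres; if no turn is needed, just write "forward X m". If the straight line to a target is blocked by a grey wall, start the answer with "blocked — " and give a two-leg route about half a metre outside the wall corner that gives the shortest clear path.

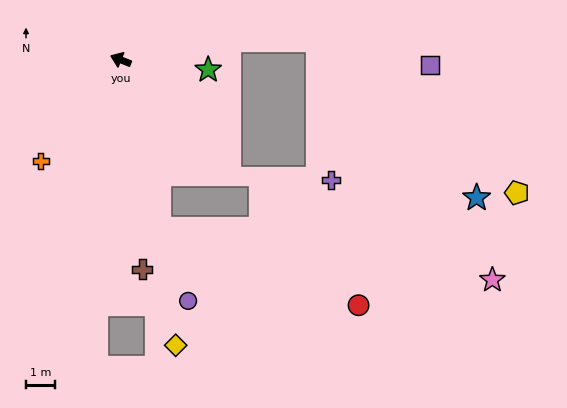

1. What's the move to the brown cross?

turn left 118°, forward 7.4 m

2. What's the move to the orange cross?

turn left 74°, forward 4.5 m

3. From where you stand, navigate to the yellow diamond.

turn left 123°, forward 10.2 m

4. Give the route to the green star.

turn right 165°, forward 3.1 m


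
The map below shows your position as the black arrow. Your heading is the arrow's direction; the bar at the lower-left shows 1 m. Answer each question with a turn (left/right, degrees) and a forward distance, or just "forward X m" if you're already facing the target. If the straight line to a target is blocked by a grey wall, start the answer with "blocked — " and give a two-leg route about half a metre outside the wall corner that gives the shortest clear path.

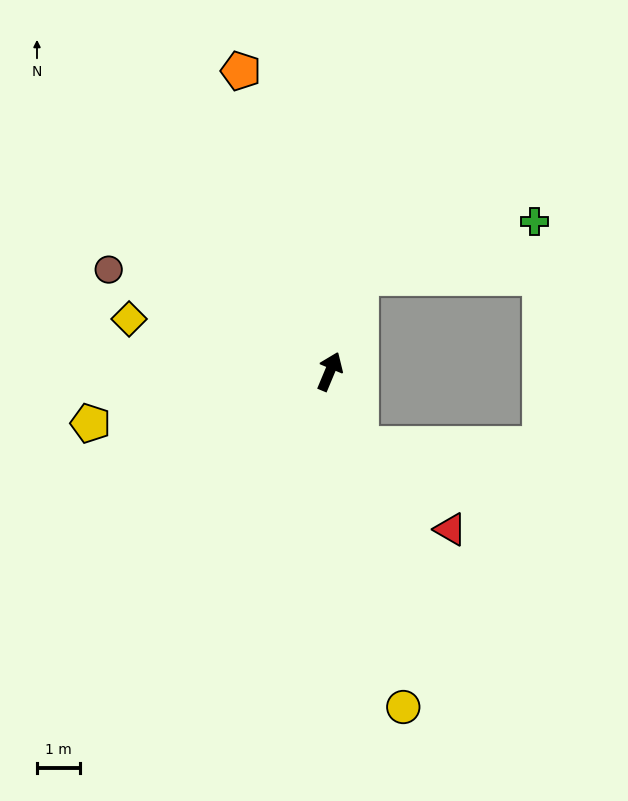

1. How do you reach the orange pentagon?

turn left 39°, forward 7.3 m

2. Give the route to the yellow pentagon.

turn left 125°, forward 5.7 m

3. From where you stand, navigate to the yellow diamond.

turn left 98°, forward 4.8 m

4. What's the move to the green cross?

blocked — turn left 4°, forward 2.3 m, then turn right 53°, forward 4.2 m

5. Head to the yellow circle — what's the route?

turn right 145°, forward 8.0 m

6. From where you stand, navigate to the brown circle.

turn left 88°, forward 5.6 m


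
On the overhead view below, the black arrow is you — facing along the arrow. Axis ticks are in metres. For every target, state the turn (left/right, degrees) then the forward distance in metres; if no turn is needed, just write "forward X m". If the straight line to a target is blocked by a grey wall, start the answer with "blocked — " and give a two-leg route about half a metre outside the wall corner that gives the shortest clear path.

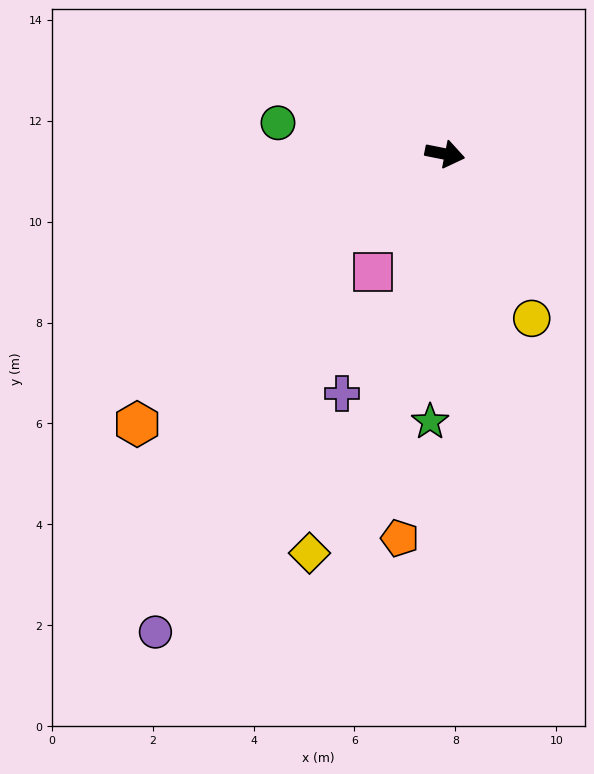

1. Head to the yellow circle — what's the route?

turn right 51°, forward 3.7 m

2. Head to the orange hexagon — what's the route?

turn right 127°, forward 8.1 m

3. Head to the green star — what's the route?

turn right 82°, forward 5.3 m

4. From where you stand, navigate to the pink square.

turn right 110°, forward 2.7 m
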